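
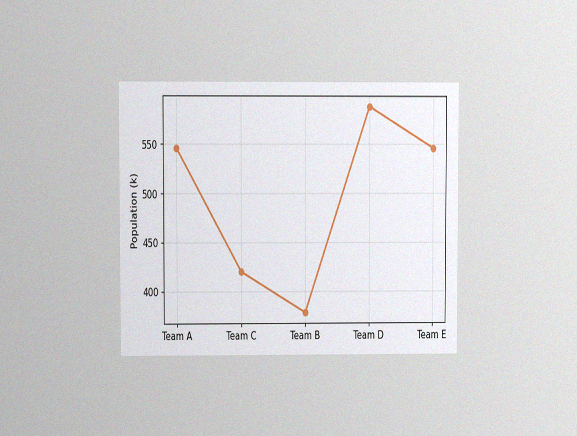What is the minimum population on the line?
378k

The chart is viewed at a slight angle, with some photo noise. The lowest point is at Team B, and reading across to the y-axis gives 378k.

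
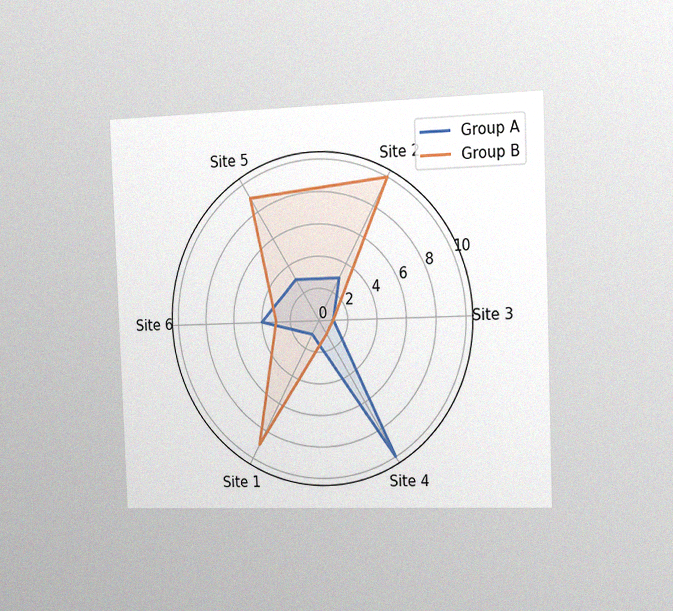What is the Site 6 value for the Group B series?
The chart is tilted about 2° counter-clockwise and viewed slightly from the right, with some photo noise. On the Site 6 axis, Group B reaches 3.

3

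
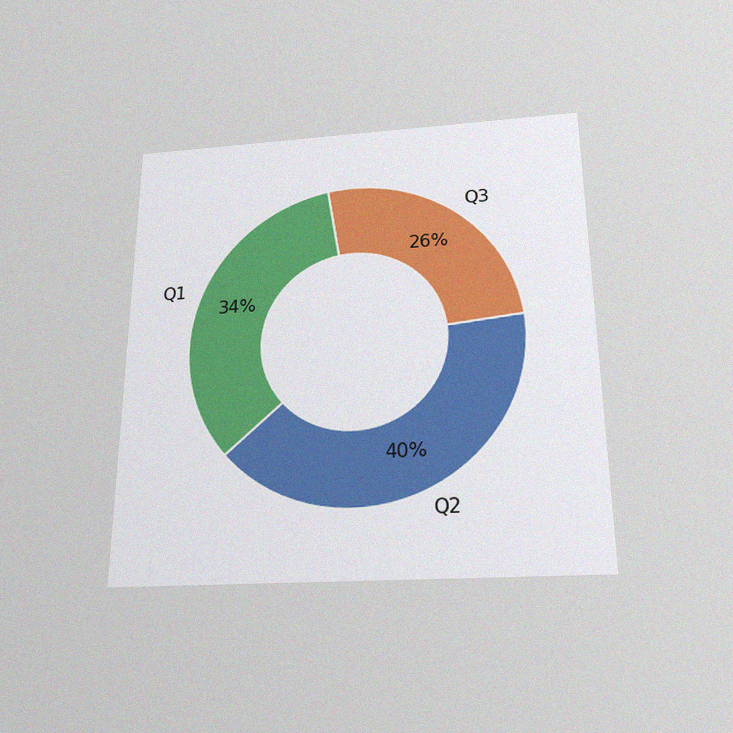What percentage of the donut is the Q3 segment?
26%

The chart is viewed slightly from below, with some photo noise. The Q3 segment takes up 26% of the ring.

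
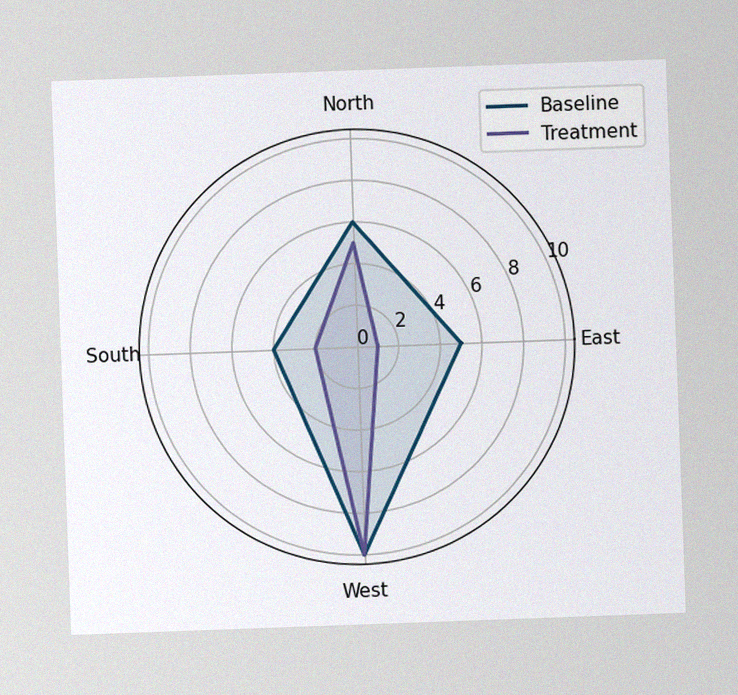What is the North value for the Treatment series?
The chart is tilted about 2° counter-clockwise, with some photo noise. On the North axis, Treatment reaches 5.

5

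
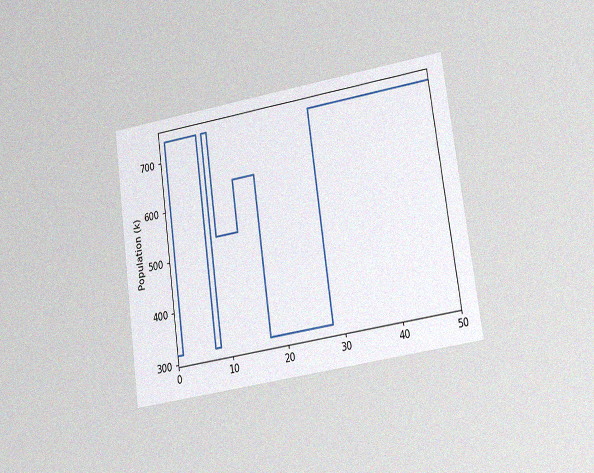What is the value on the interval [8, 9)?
The chart is tilted about 8° counter-clockwise and viewed at a slight angle, with some photo noise. On [8, 9) the step sits at 742k.

742k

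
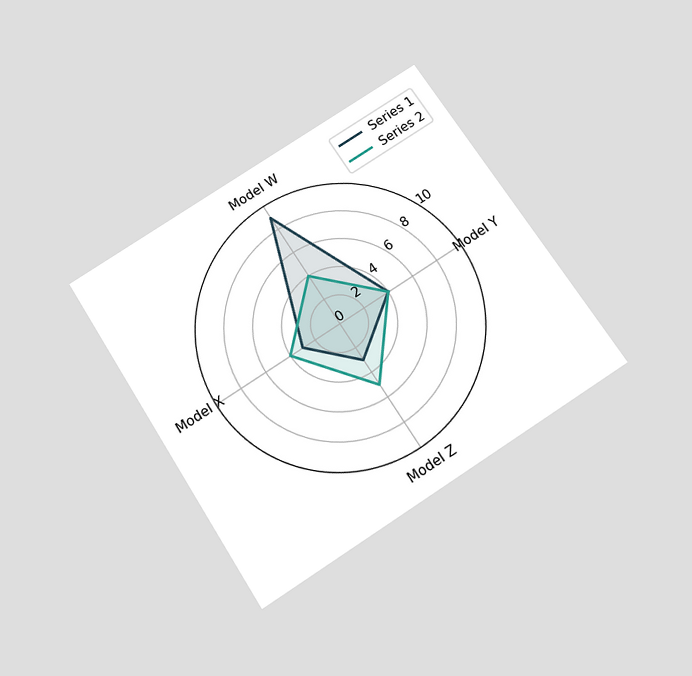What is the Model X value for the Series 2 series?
4

The chart is tilted about 33° counter-clockwise and viewed slightly from below. On the Model X axis, Series 2 reaches 4.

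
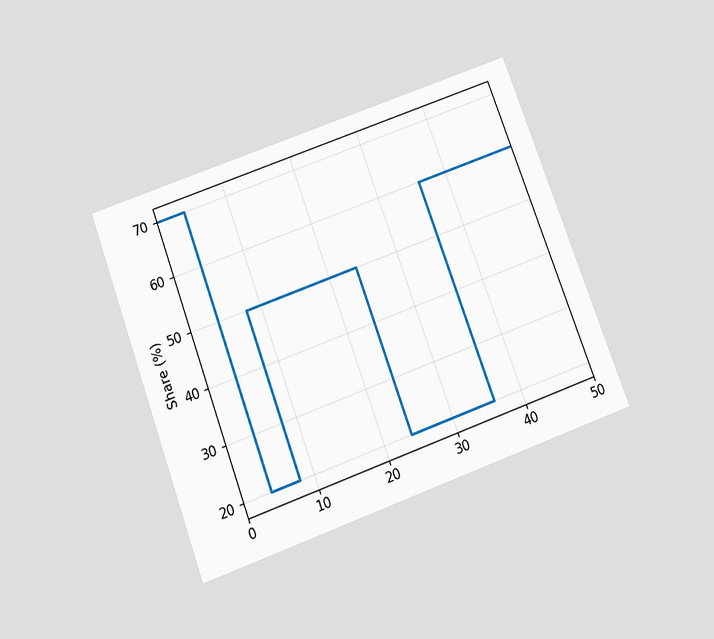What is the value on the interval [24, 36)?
20%

The chart is tilted about 20° counter-clockwise and viewed slightly from below. On [24, 36) the step sits at 20%.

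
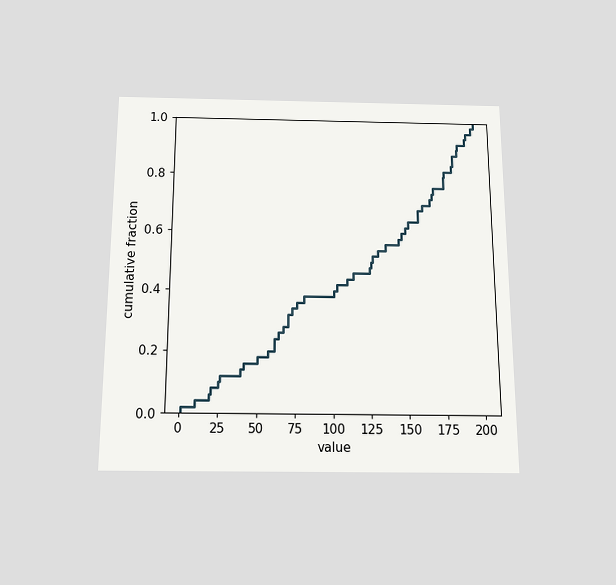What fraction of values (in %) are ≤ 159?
The chart is viewed slightly from below. At x=159 the ECDF step is at 68%.

68%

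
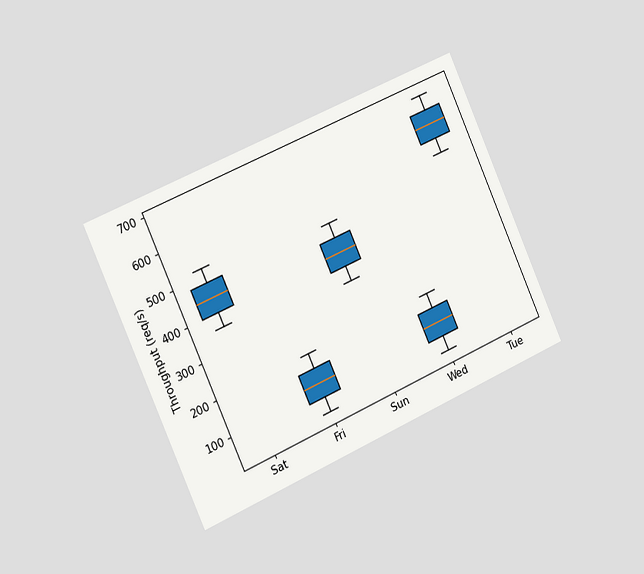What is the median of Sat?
The chart is tilted about 24° counter-clockwise and viewed slightly from the left. The median line in the Sat box sits at 440req/s.

440req/s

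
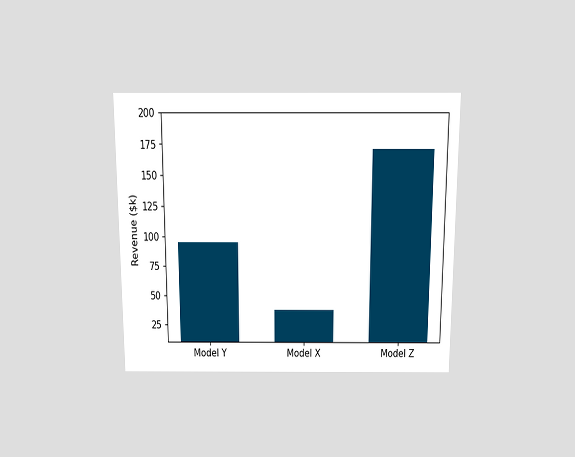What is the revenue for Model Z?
$171k

The chart is viewed slightly from above. Reading along the chart's y-axis, the Model Z bar reaches $171k.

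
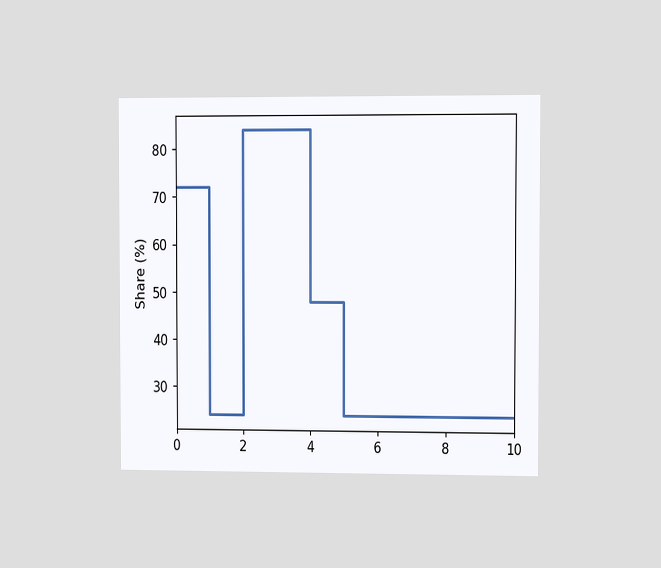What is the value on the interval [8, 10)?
24%

The chart is viewed slightly from the right. On [8, 10) the step sits at 24%.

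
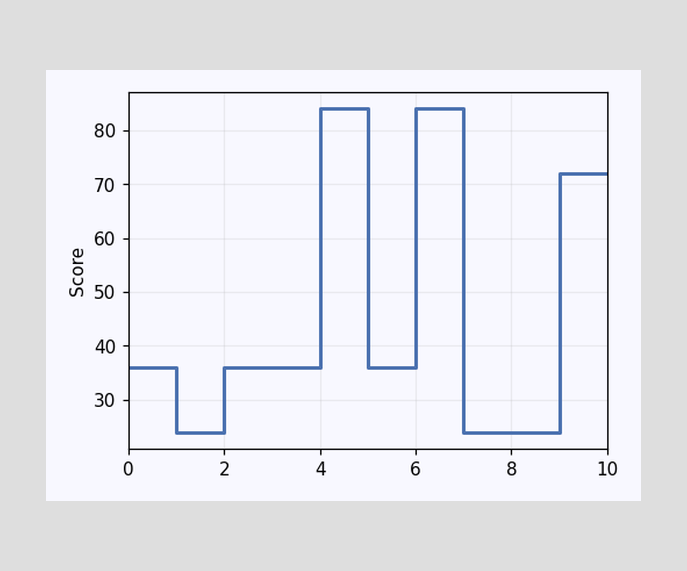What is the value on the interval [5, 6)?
36

On [5, 6) the step sits at 36.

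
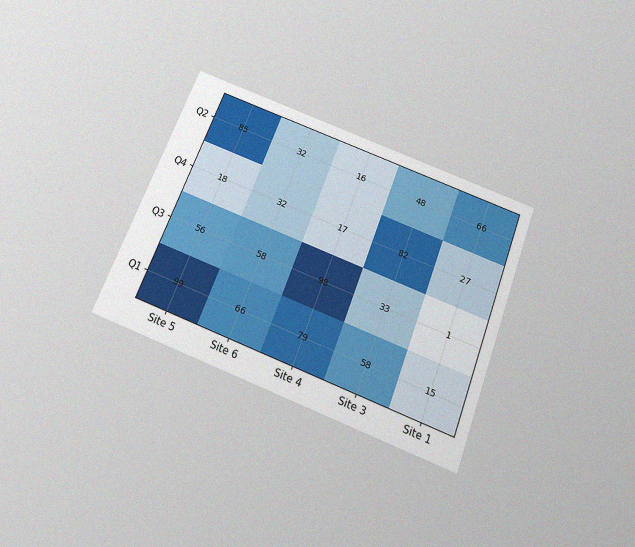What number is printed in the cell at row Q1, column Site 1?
15

The chart is tilted about 21° clockwise and viewed slightly from below, with some photo noise. The (Q1, Site 1) cell reads 15.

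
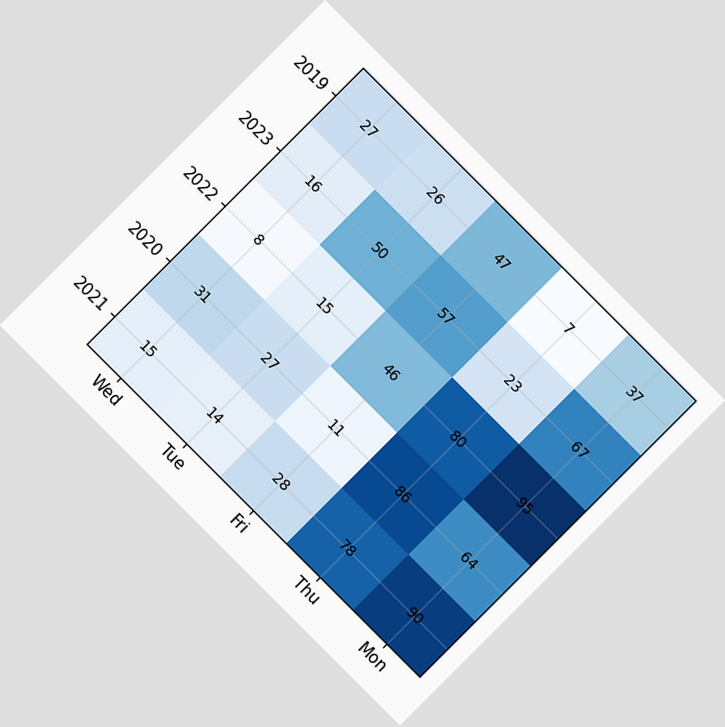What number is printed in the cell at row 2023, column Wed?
The chart is tilted about 45° clockwise. The (2023, Wed) cell reads 16.

16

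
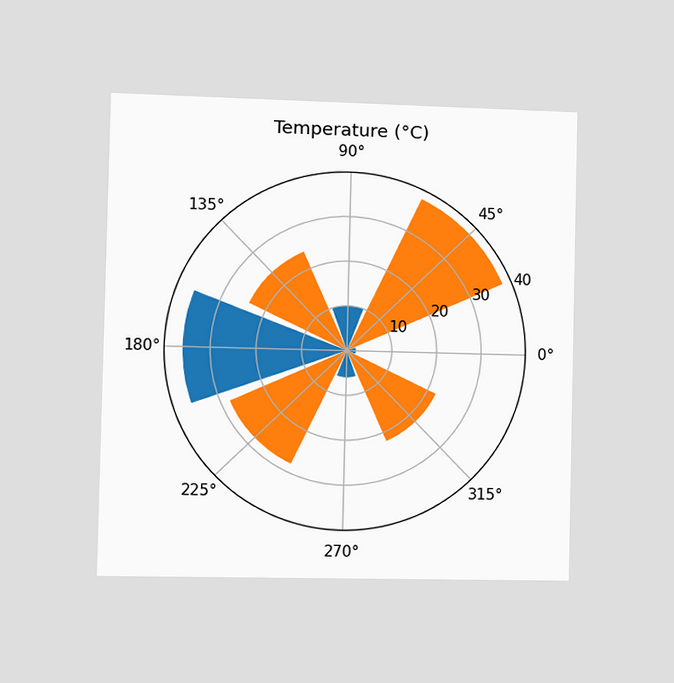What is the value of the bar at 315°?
The chart is viewed slightly from the left. The bar at 315° reaches 22°C on the radial axis.

22°C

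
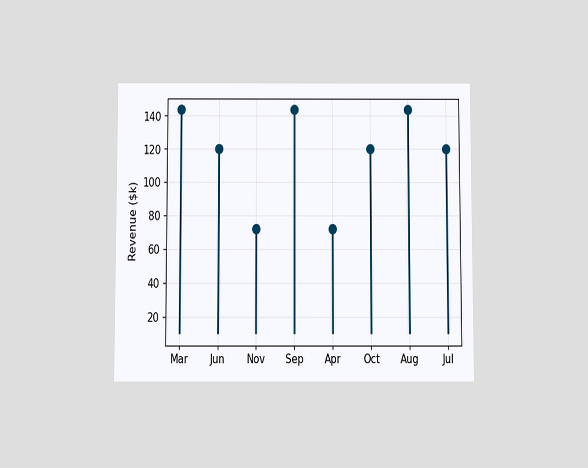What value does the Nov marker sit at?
The chart is viewed slightly from below. The Nov marker sits at $72k.

$72k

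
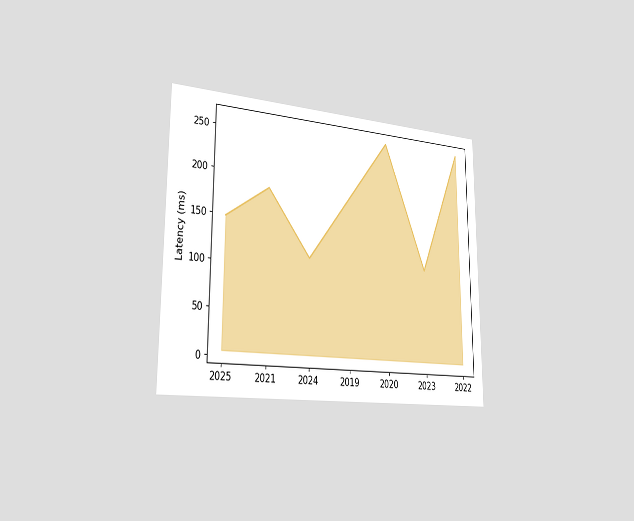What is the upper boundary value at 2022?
259ms

The chart is viewed slightly from the left. At 2022 the upper boundary is at 259ms.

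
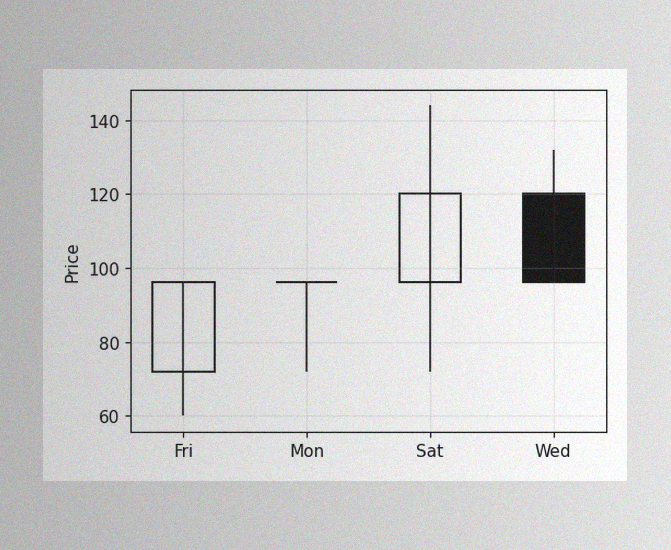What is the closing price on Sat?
The image has some photo noise and uneven lighting. The Sat candle closes at 120.

120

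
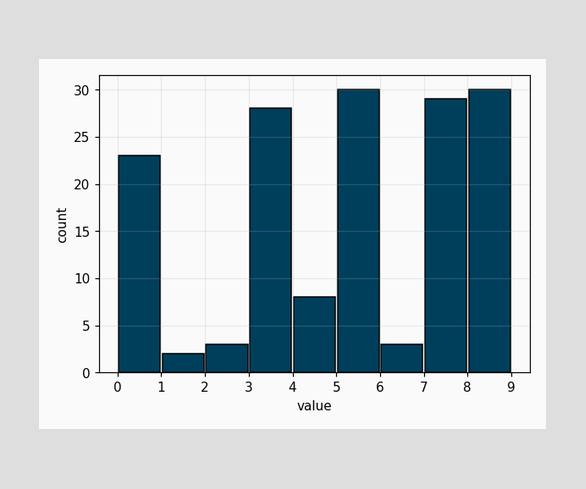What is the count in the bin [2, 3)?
3

The [2, 3) bin has height 3.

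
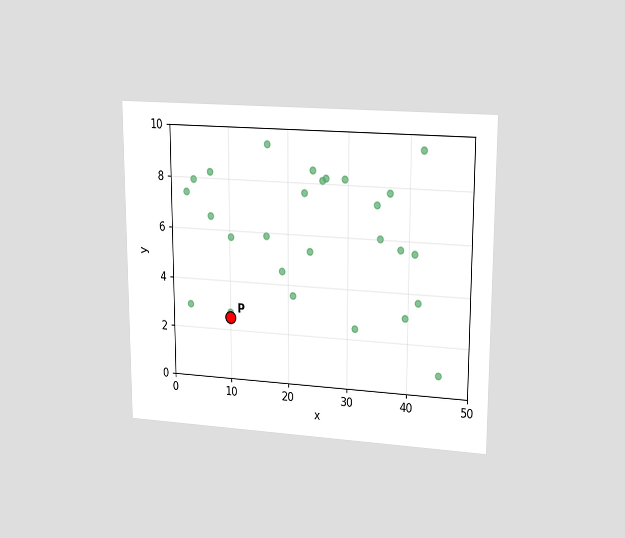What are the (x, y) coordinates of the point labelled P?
(10, 2.5)

The chart is viewed at a slight angle. Following the gridlines from P to each axis, P sits at (10, 2.5).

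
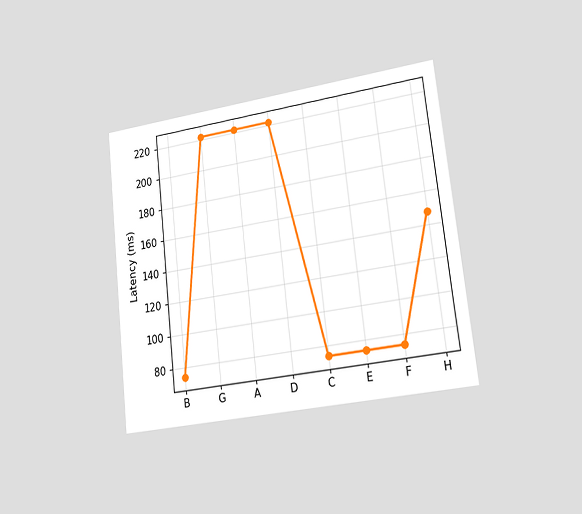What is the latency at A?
The chart is tilted about 6° counter-clockwise and viewed slightly from the right. At A, the line is at 222ms.

222ms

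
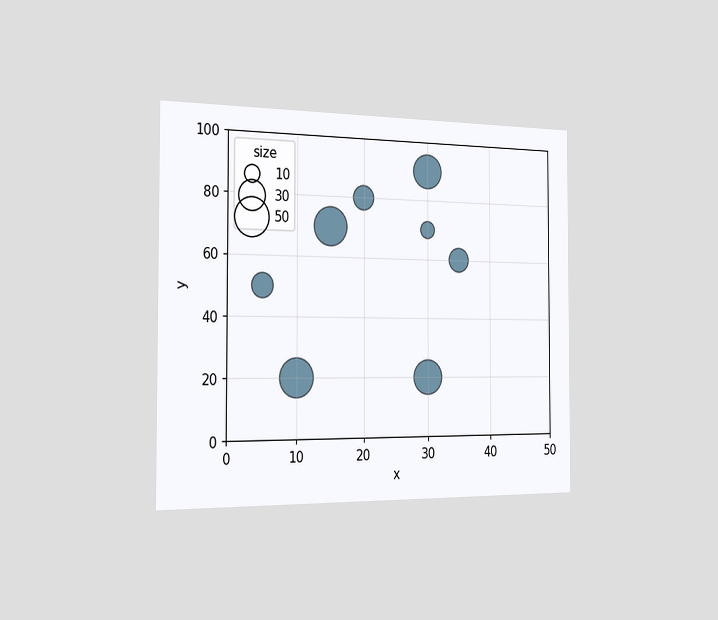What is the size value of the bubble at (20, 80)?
20

The chart is viewed slightly from the left. Matching the bubble at (20, 80) against the size legend gives 20.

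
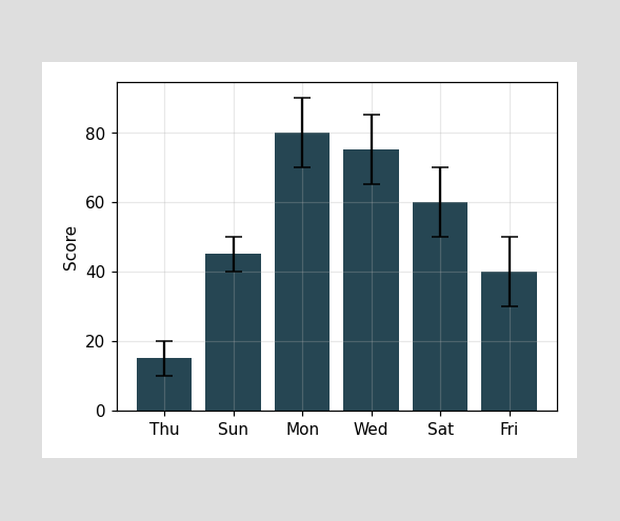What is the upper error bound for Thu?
The Thu bar's upper whisker reaches 20.

20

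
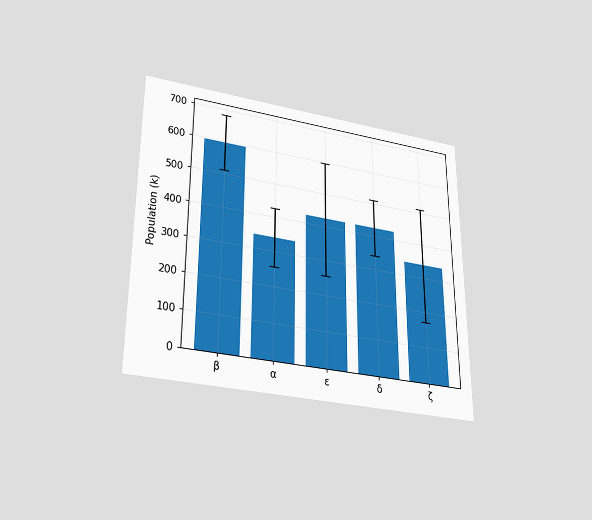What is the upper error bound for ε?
595k

The chart is viewed slightly from below. The ε bar's upper whisker reaches 595k.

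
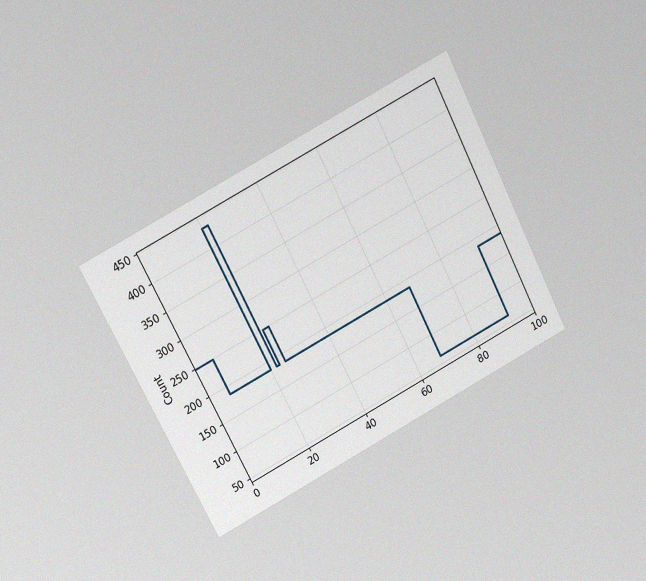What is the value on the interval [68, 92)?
62

The chart is tilted about 27° counter-clockwise and viewed at a slight angle, with some photo noise. On [68, 92) the step sits at 62.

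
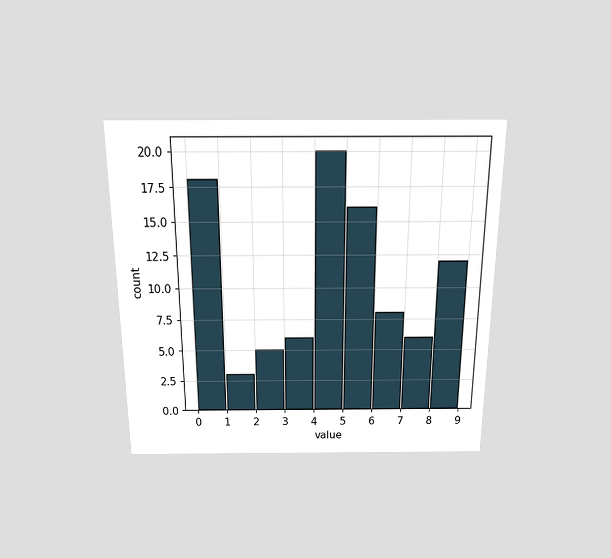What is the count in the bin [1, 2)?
3

The chart is viewed slightly from above. The [1, 2) bin has height 3.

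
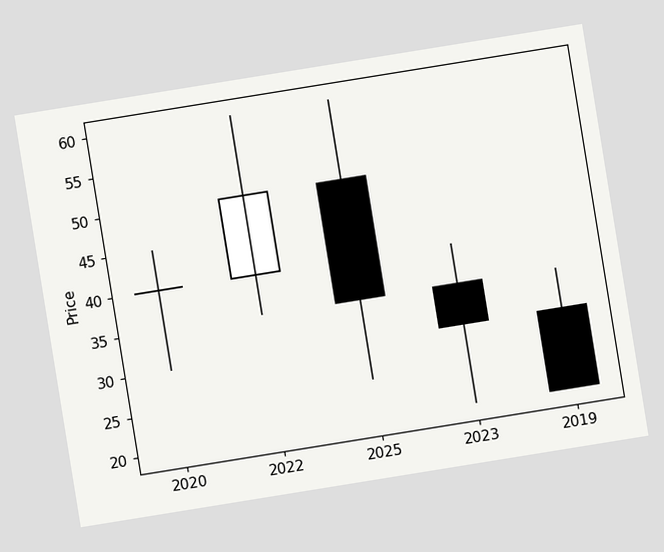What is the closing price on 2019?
The chart is tilted about 9° counter-clockwise. The 2019 candle closes at 20.

20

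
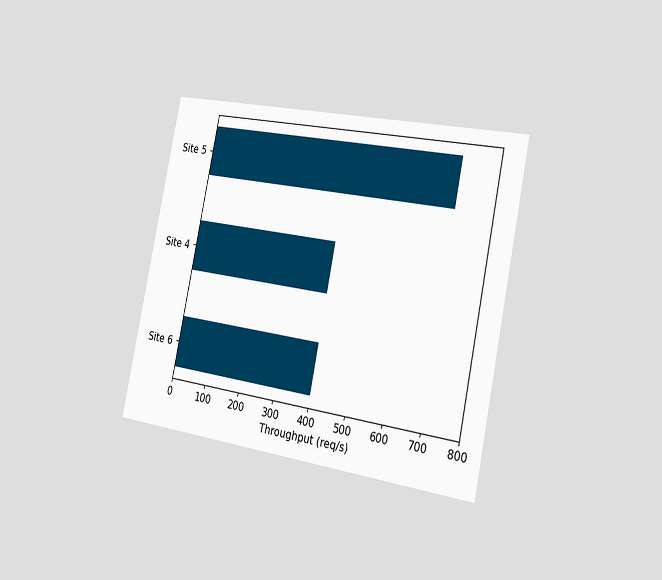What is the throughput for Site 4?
400req/s

The chart is tilted about 12° clockwise and viewed slightly from the right. Reading along the chart's x-axis, the Site 4 bar reaches 400req/s.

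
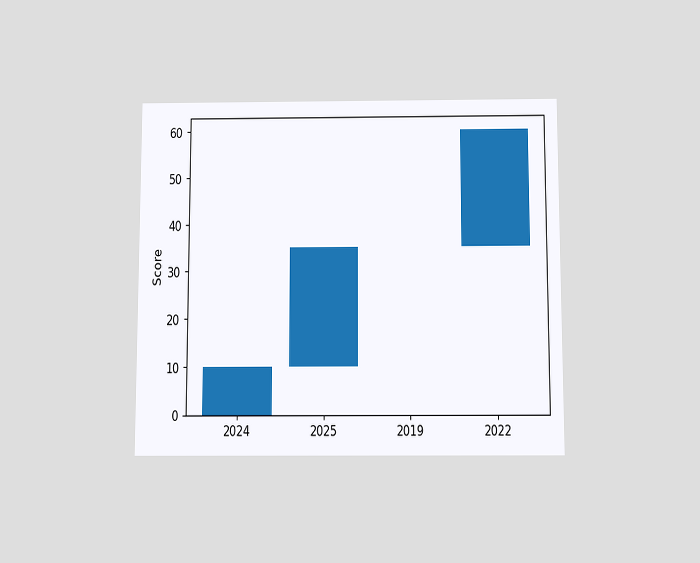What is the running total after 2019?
35

The chart is viewed slightly from below. After 2019 the running total reaches 35.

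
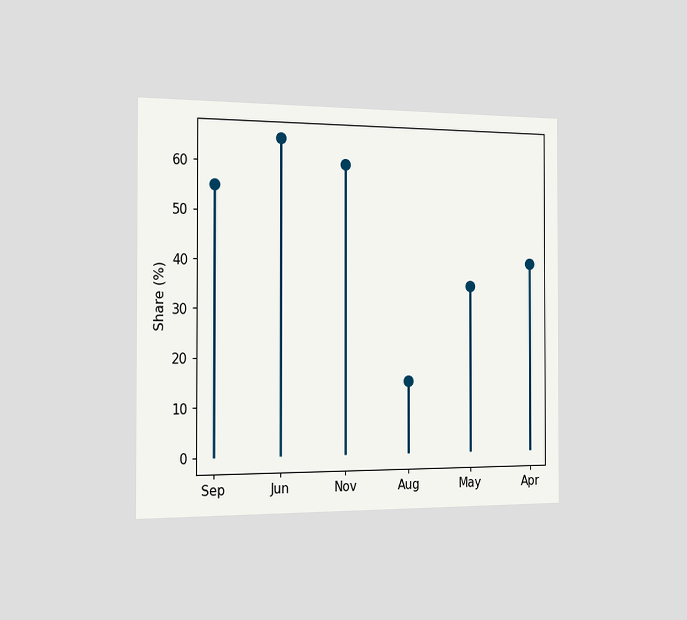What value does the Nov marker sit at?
60%

The chart is viewed slightly from the left. The Nov marker sits at 60%.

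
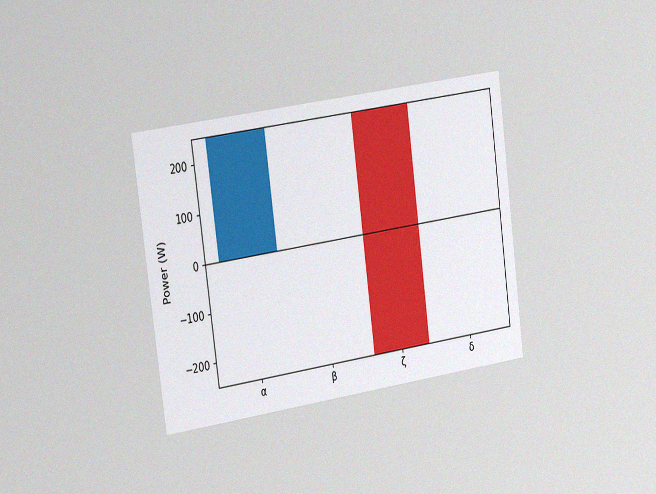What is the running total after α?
The chart is tilted about 8° counter-clockwise and viewed slightly from the left, with some photo noise. After α the running total reaches 250W.

250W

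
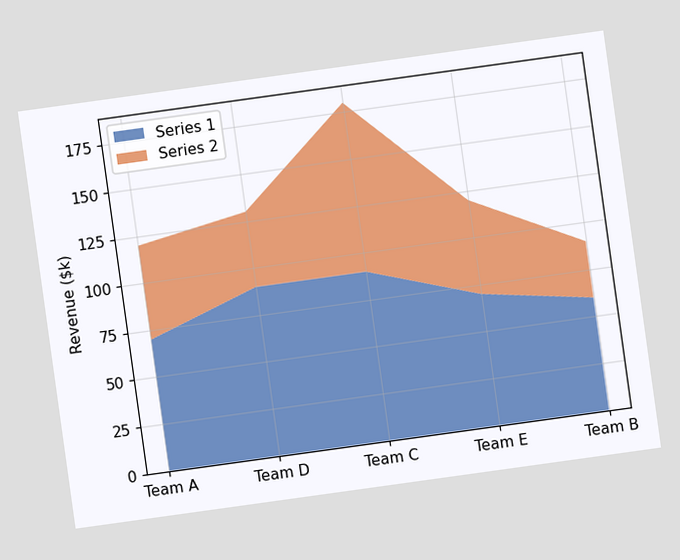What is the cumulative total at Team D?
$130k

The chart is tilted about 8° counter-clockwise. The stacked total at Team D reaches $130k.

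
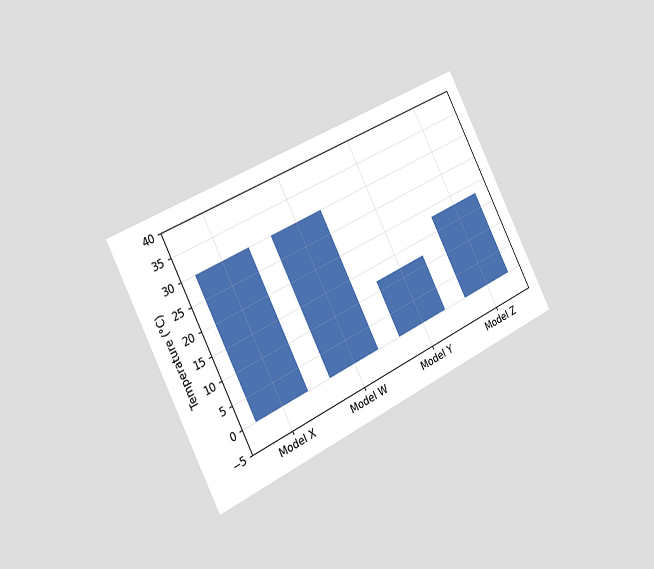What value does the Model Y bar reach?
12°C

The chart is tilted about 26° counter-clockwise and viewed slightly from the left. Reading along the chart's y-axis, the Model Y bar reaches 12°C.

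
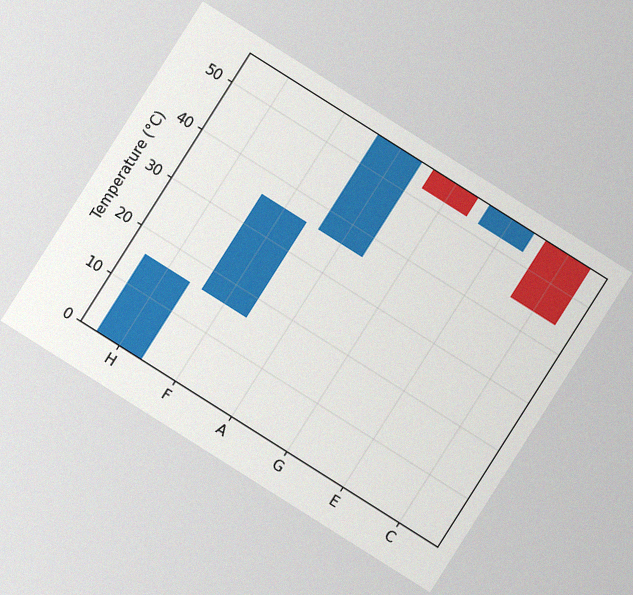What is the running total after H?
The chart is tilted about 32° clockwise, with some photo noise. After H the running total reaches 16°C.

16°C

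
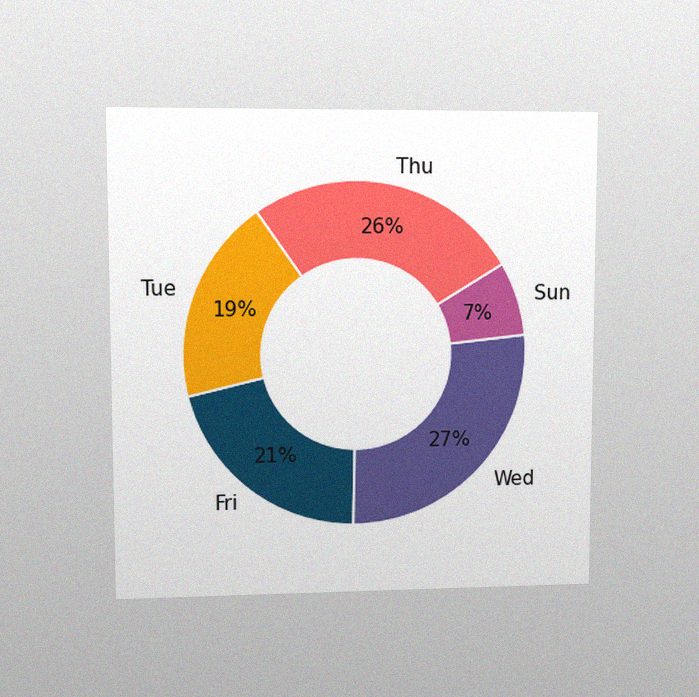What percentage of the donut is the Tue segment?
The chart is viewed at a slight angle, with some photo noise. The Tue segment takes up 19% of the ring.

19%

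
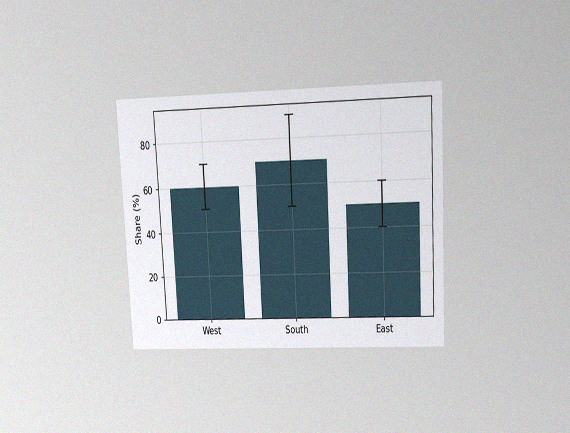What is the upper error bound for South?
The chart is tilted about 3° counter-clockwise and viewed at a slight angle, with some photo noise. The South bar's upper whisker reaches 90%.

90%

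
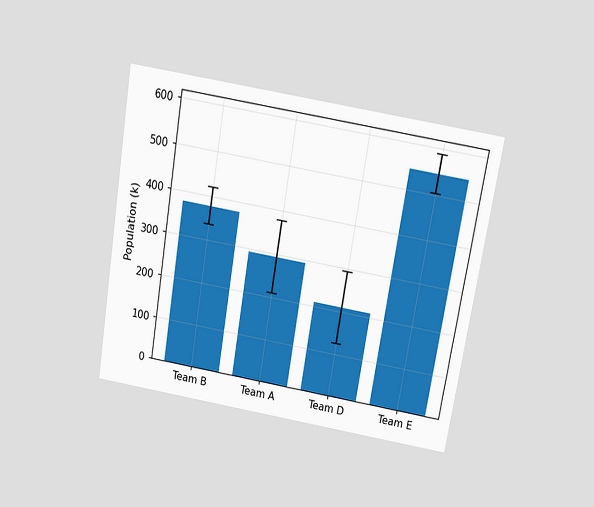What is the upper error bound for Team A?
378k

The chart is tilted about 10° clockwise and viewed slightly from above. The Team A bar's upper whisker reaches 378k.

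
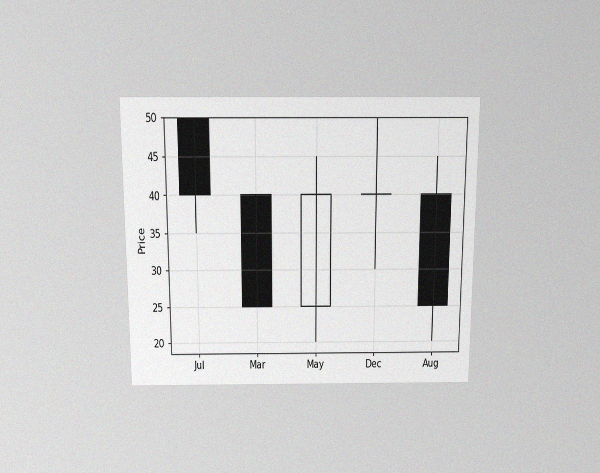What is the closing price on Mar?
The chart is viewed slightly from above, with some photo noise. The Mar candle closes at 25.

25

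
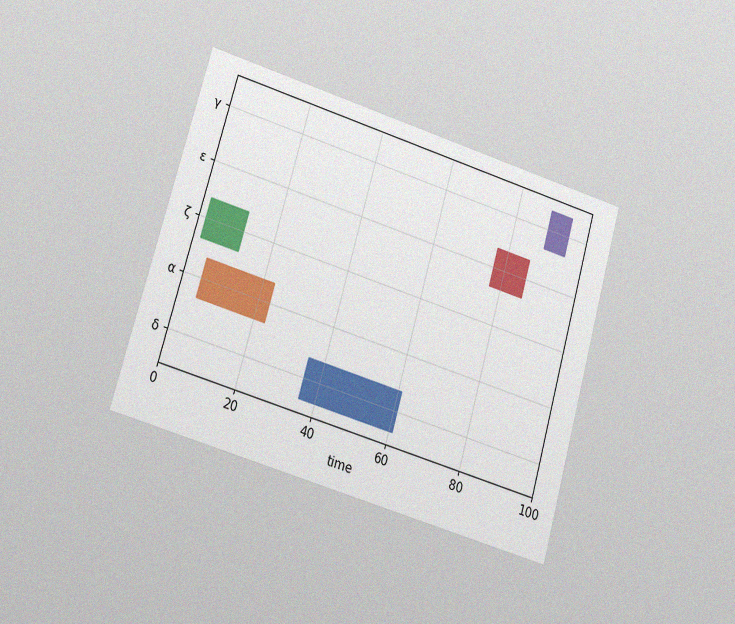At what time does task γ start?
89

The chart is tilted about 16° clockwise and viewed at a slight angle, with some photo noise. The γ bar begins at t=89.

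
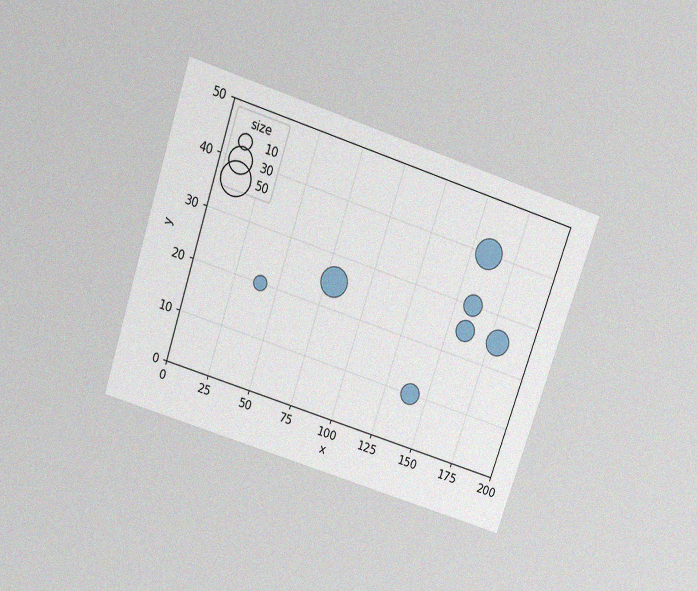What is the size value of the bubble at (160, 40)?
The chart is tilted about 18° clockwise and viewed slightly from above, with some photo noise. Matching the bubble at (160, 40) against the size legend gives 40.

40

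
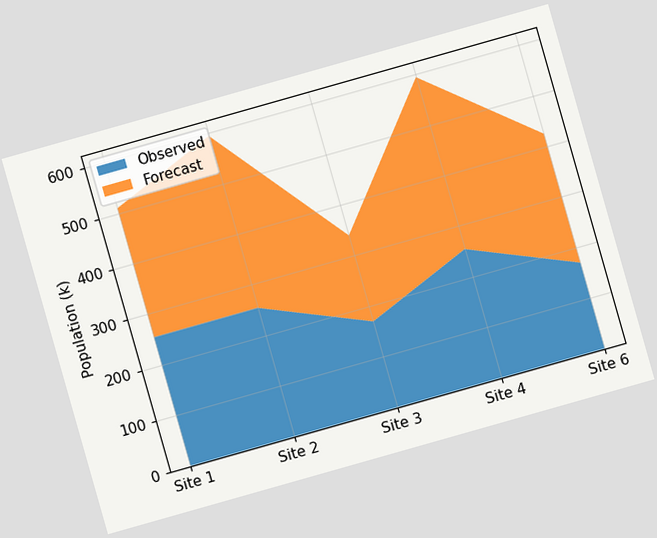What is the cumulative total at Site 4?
The chart is tilted about 16° counter-clockwise. The stacked total at Site 4 reaches 595k.

595k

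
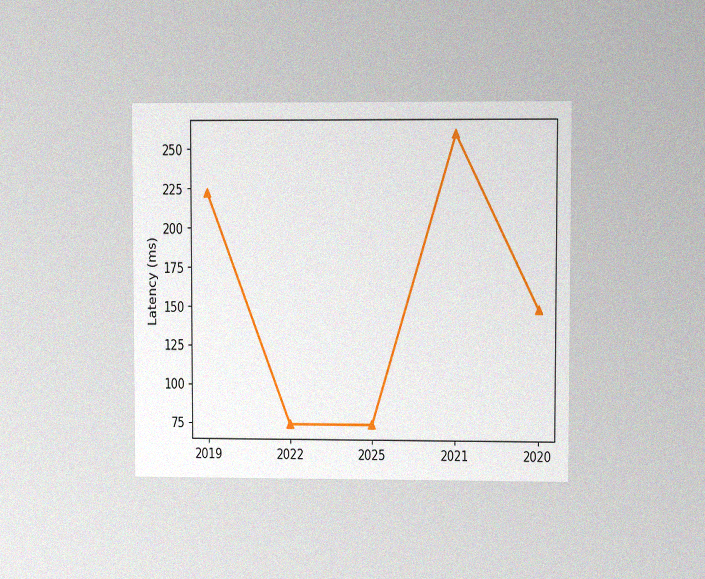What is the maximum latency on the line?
259ms

The chart is viewed at a slight angle, with some photo noise. The highest point is at 2021, and reading across to the y-axis gives 259ms.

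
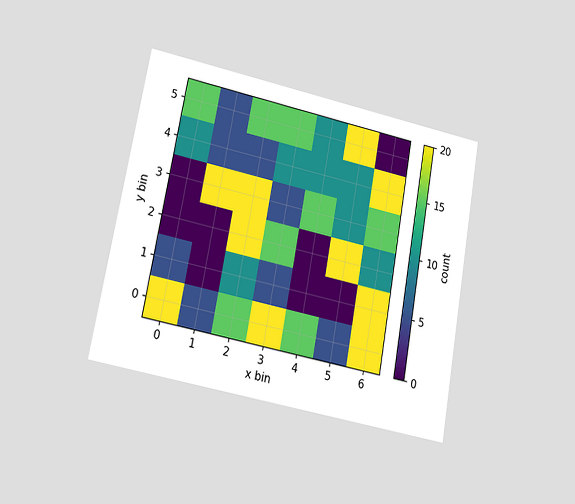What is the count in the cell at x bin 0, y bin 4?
The chart is tilted about 10° clockwise and viewed at a slight angle. Matching the cell (0, 4) against the colorbar gives 10.

10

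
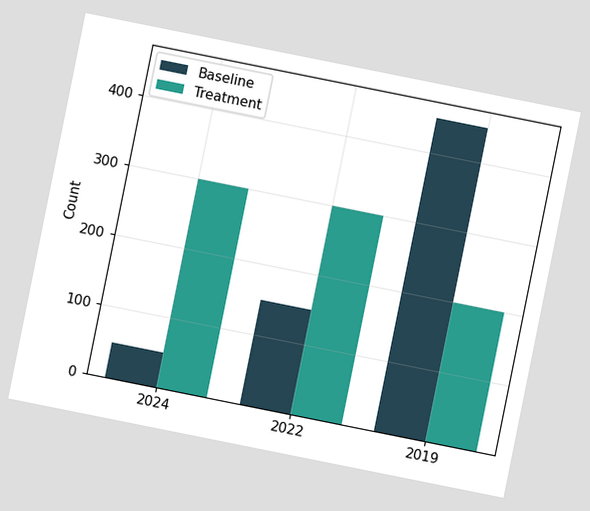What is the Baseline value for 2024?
50

The chart is tilted about 11° clockwise. The Baseline bar at 2024 reaches 50 on the y-axis.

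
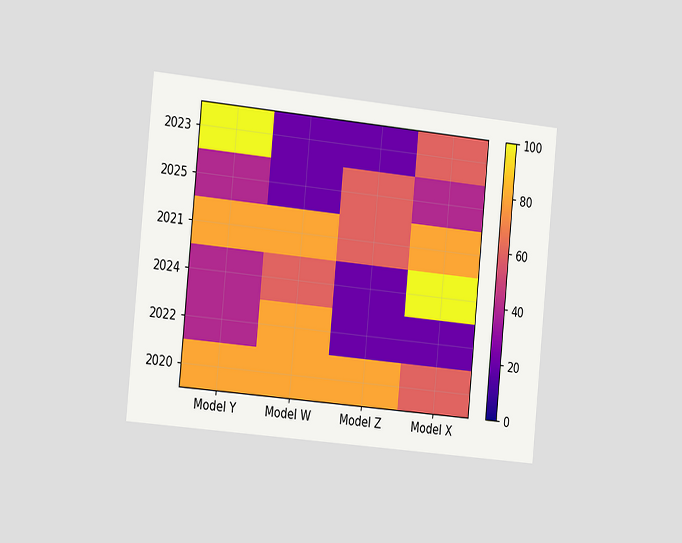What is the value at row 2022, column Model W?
The chart is tilted about 6° clockwise and viewed slightly from the left. Matching cell (2022, Model W) against the colorbar gives 80.

80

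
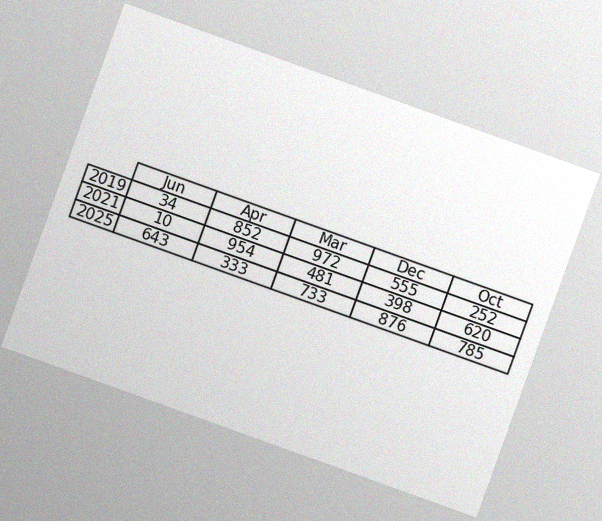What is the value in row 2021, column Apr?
954

The chart is tilted about 20° clockwise, with some photo noise. The (2021, Apr) cell reads 954.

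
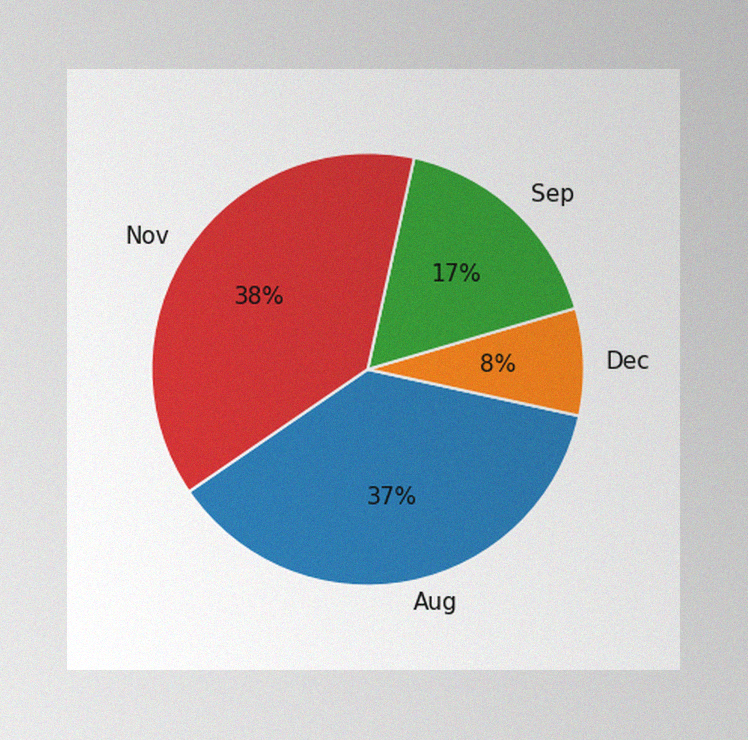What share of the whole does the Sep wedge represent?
The image has some photo noise and uneven lighting. The Sep slice takes up 17% of the pie.

17%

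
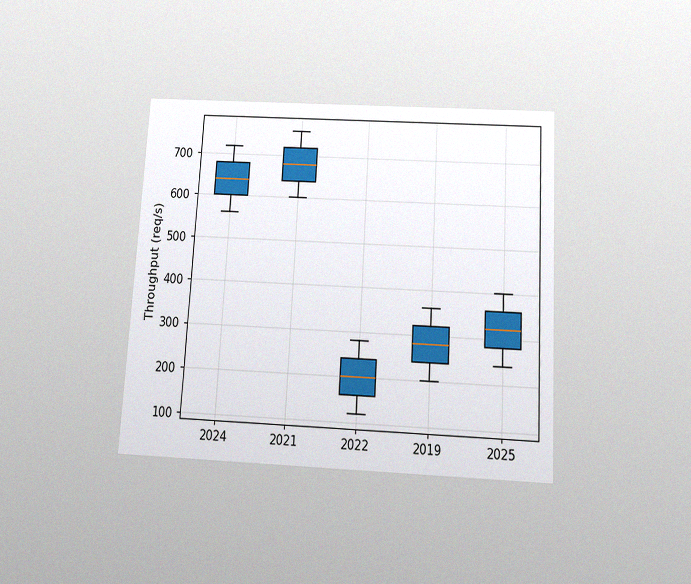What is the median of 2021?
680req/s

The chart is tilted about 3° clockwise and viewed slightly from below, with some photo noise. The median line in the 2021 box sits at 680req/s.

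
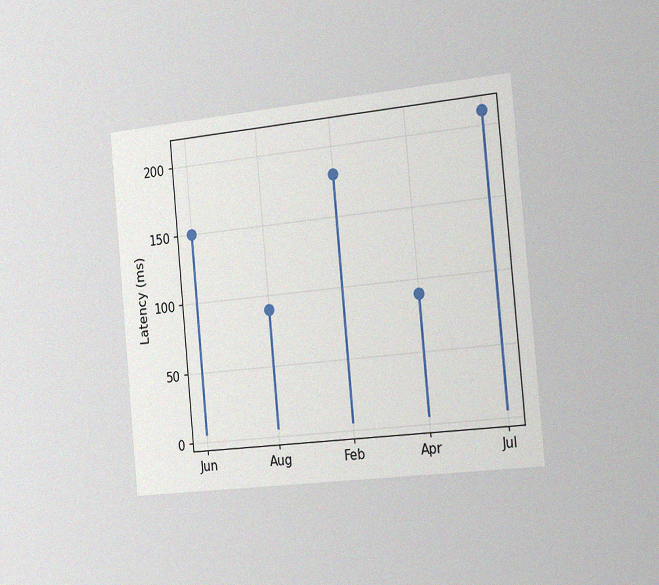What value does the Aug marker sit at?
The chart is tilted about 5° counter-clockwise and viewed slightly from the right, with some photo noise. The Aug marker sits at 90ms.

90ms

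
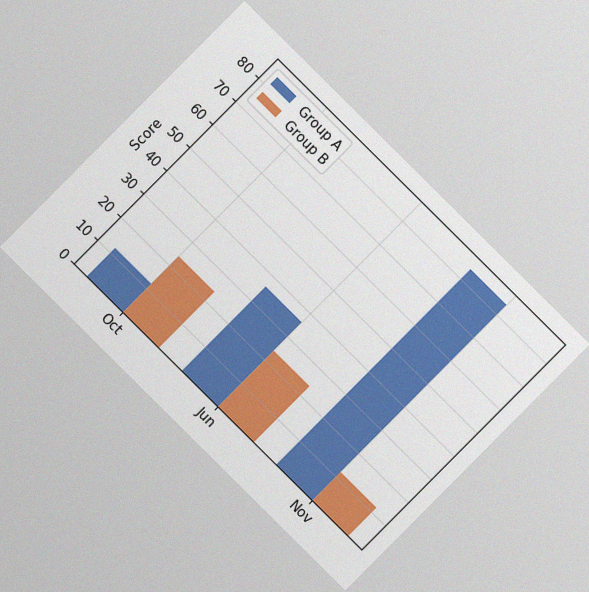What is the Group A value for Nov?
84

The chart is tilted about 45° clockwise, with some photo noise. The Group A bar at Nov reaches 84 on the y-axis.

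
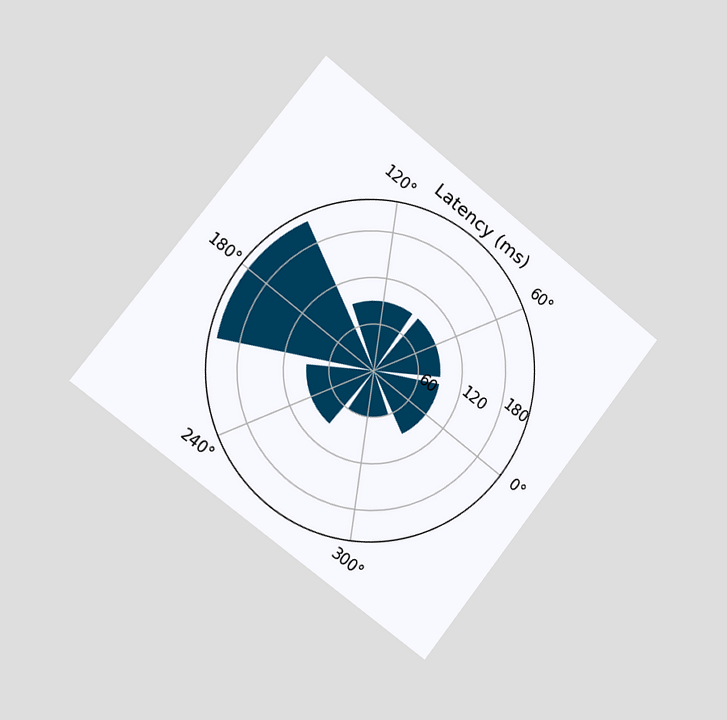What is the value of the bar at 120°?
90ms

The chart is tilted about 38° clockwise and viewed slightly from the left. The bar at 120° reaches 90ms on the radial axis.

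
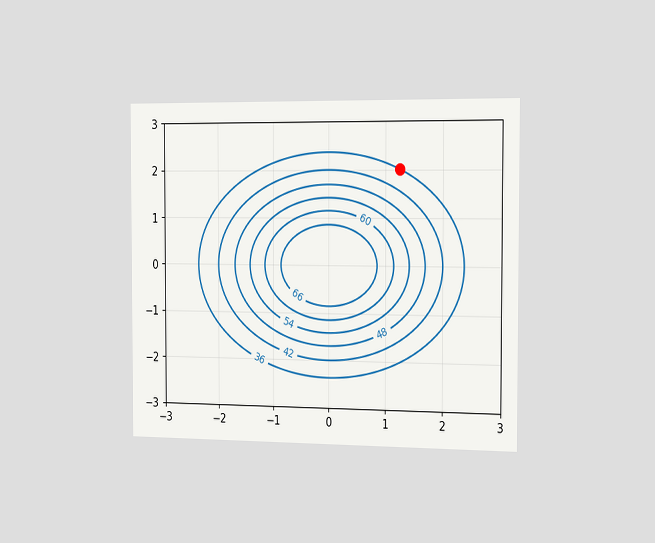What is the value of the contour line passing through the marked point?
36

The chart is viewed slightly from the right. The marked point sits on the contour labelled 36.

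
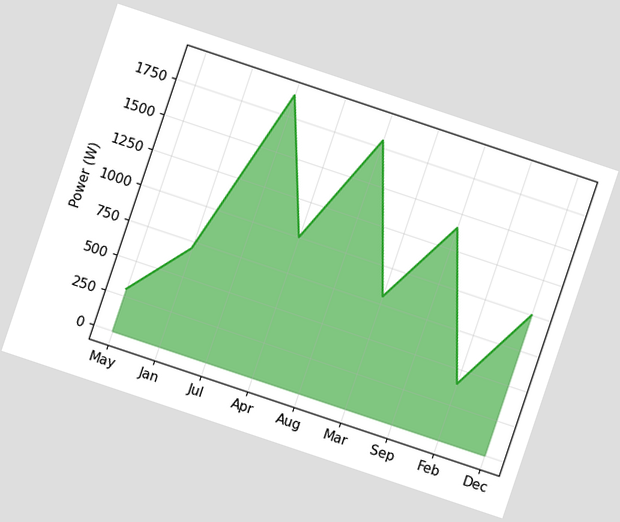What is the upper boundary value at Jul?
The chart is tilted about 19° clockwise. At Jul the upper boundary is at 1900W.

1900W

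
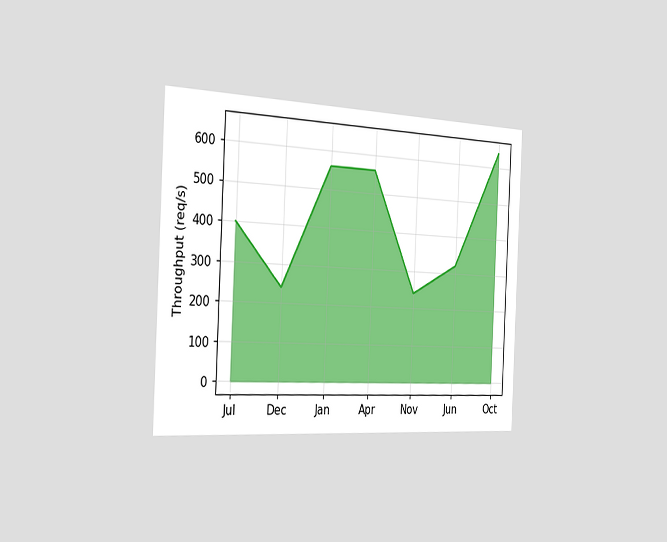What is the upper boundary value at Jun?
320req/s

The chart is tilted about 3° clockwise and viewed slightly from the left. At Jun the upper boundary is at 320req/s.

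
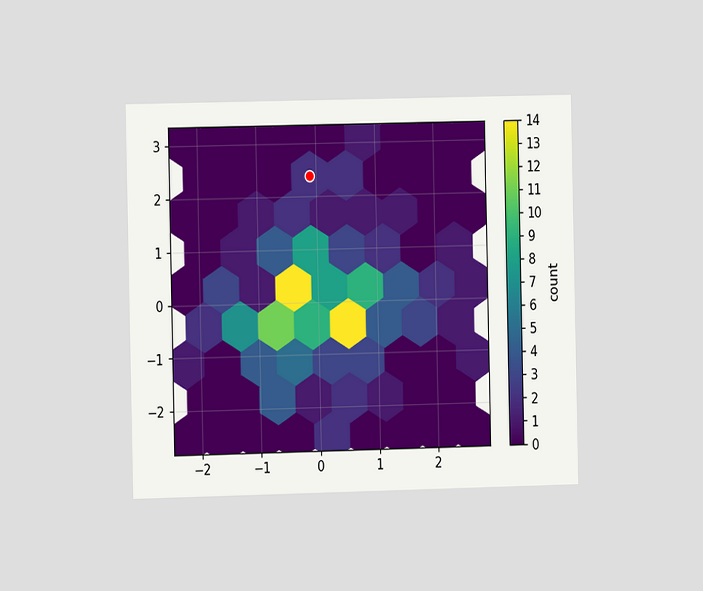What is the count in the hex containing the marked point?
2

The chart is viewed slightly from the left. The marked hex reads 2 on the colorbar.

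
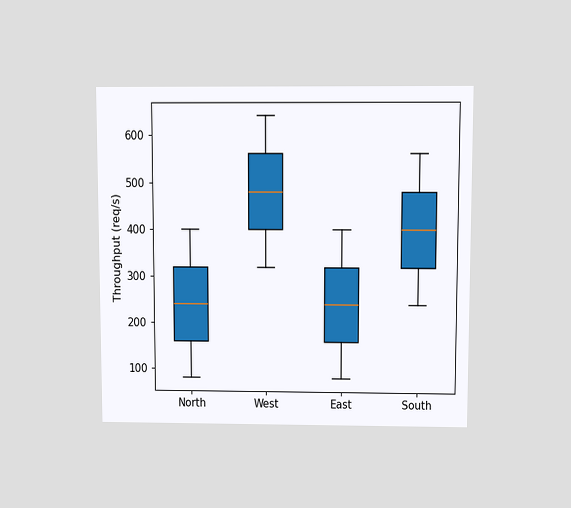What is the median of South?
400req/s

The chart is viewed slightly from above. The median line in the South box sits at 400req/s.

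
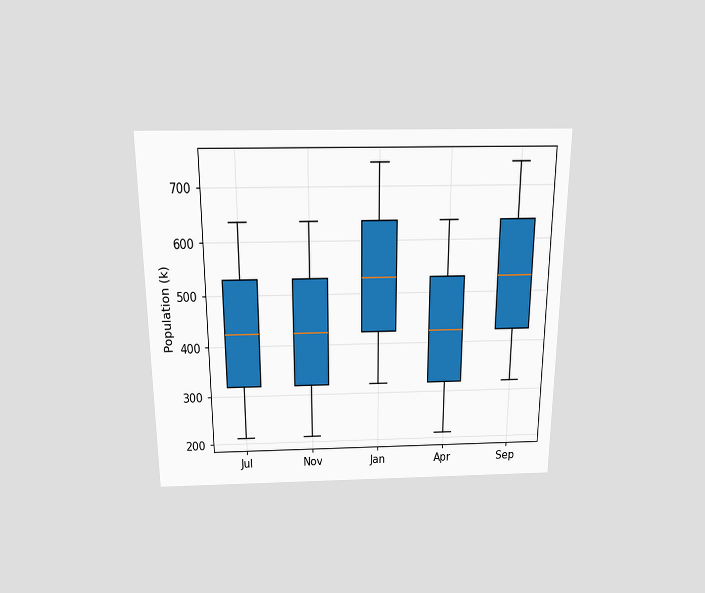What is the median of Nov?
424k

The chart is viewed slightly from above. The median line in the Nov box sits at 424k.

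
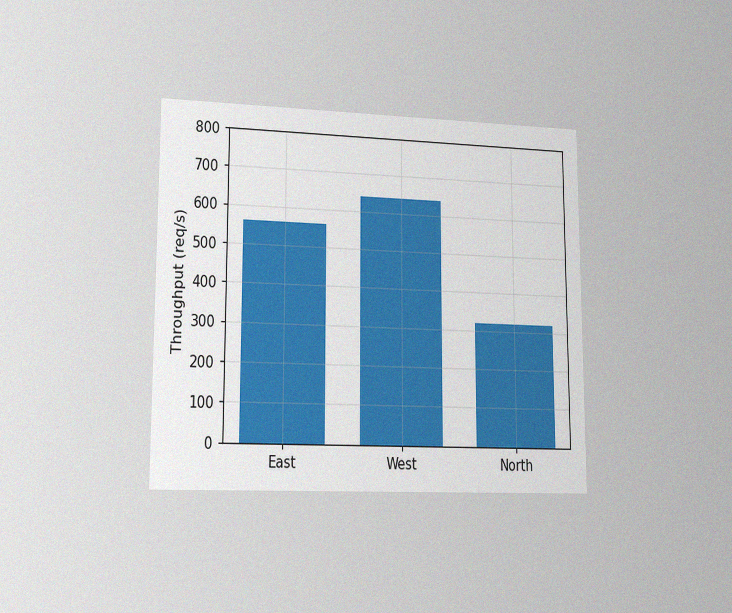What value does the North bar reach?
320req/s

The chart is viewed slightly from the left, with some photo noise. Reading along the chart's y-axis, the North bar reaches 320req/s.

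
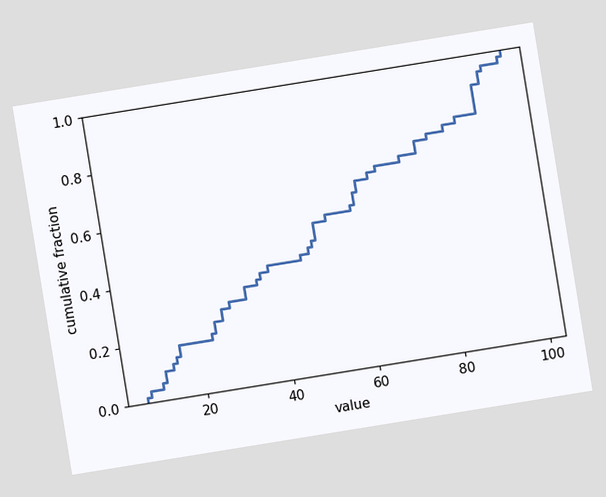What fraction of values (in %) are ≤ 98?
98%

The chart is tilted about 9° counter-clockwise. At x=98 the ECDF step is at 98%.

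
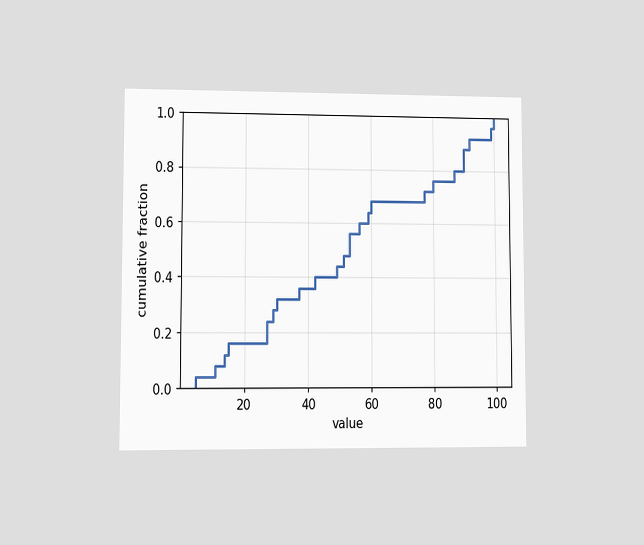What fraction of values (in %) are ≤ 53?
56%

The chart is viewed at a slight angle. At x=53 the ECDF step is at 56%.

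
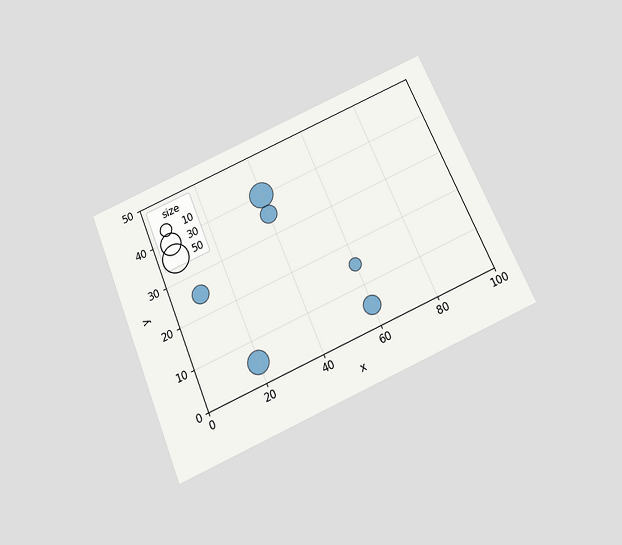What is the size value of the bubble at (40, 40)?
The chart is tilted about 23° counter-clockwise and viewed slightly from below. Matching the bubble at (40, 40) against the size legend gives 40.

40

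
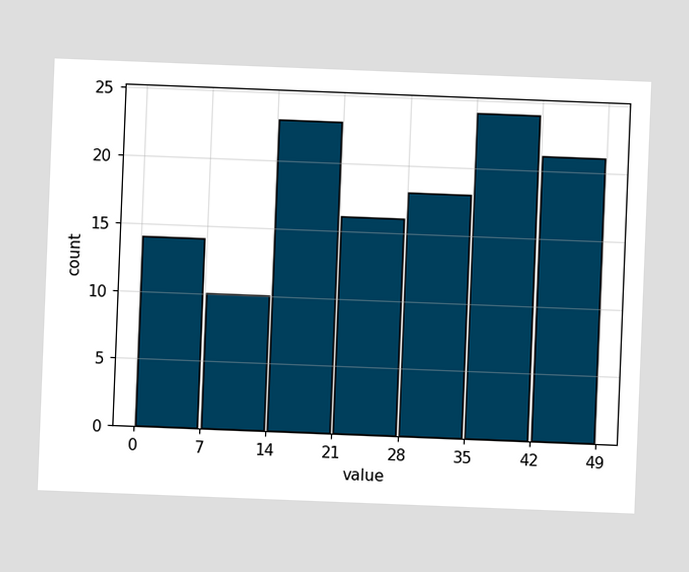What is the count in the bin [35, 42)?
The chart is tilted about 2° clockwise. The [35, 42) bin has height 24.

24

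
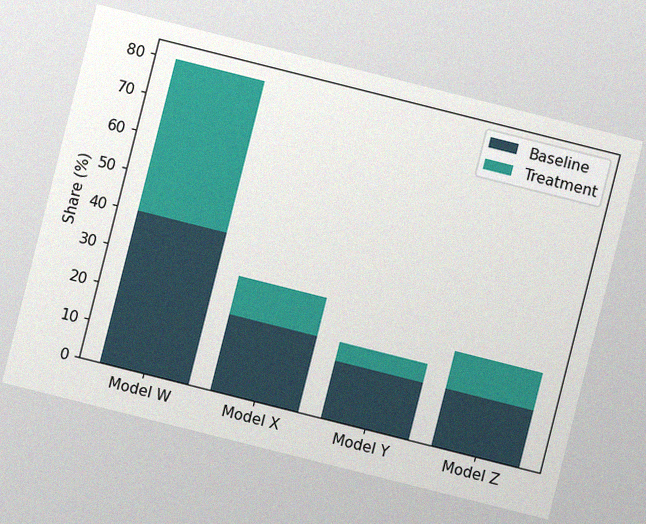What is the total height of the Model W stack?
80%

The chart is tilted about 14° clockwise, with some photo noise. The Model W stack's top reaches 80% on the y-axis.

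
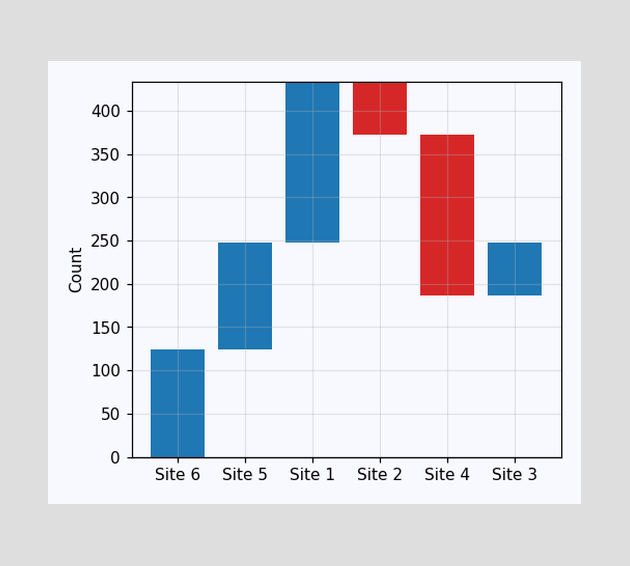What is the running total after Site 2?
After Site 2 the running total reaches 372.

372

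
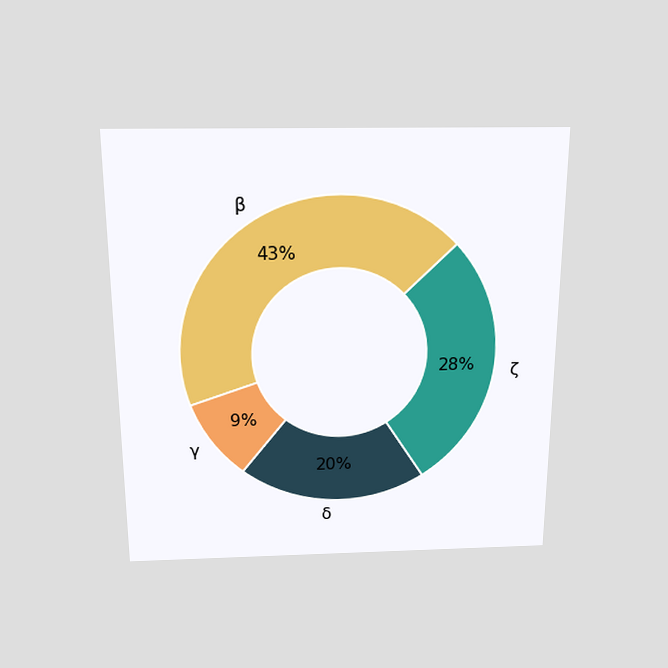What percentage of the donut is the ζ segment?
28%

The chart is viewed slightly from above. The ζ segment takes up 28% of the ring.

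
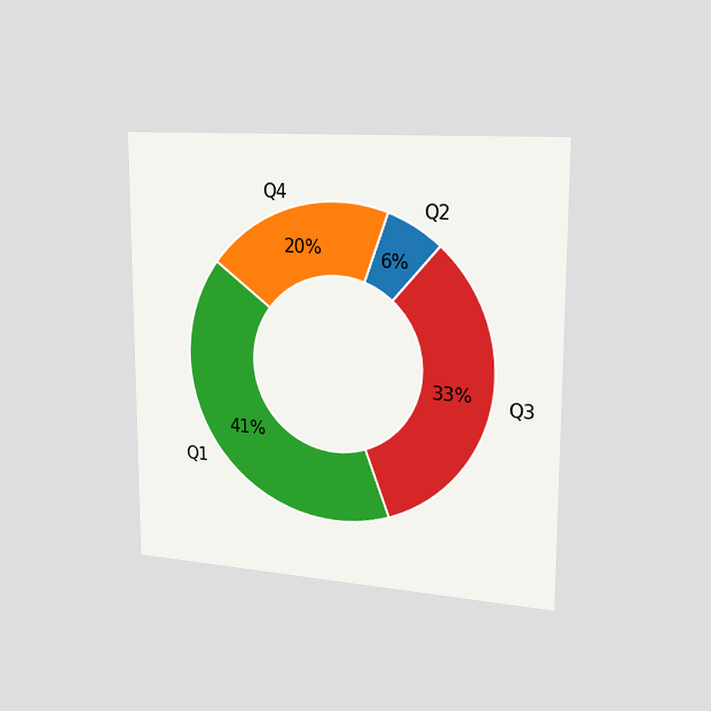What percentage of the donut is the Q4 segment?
The chart is viewed slightly from the right. The Q4 segment takes up 20% of the ring.

20%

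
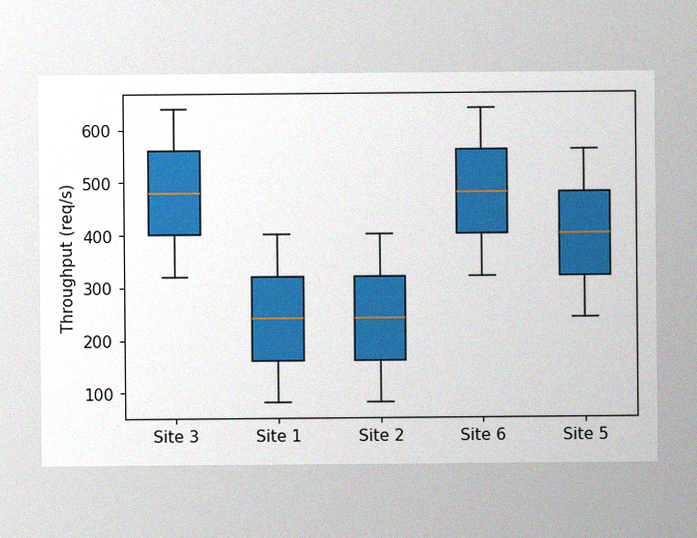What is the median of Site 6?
480req/s

The image has some photo noise and uneven lighting. The median line in the Site 6 box sits at 480req/s.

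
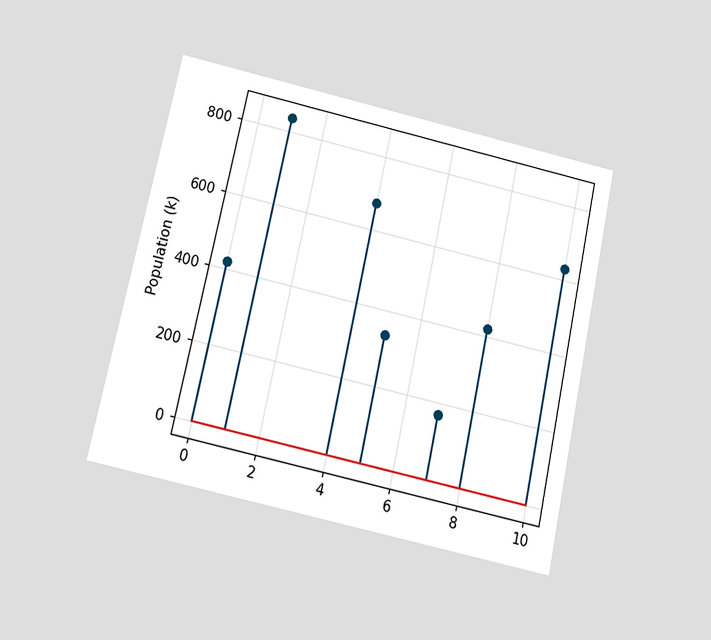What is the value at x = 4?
672k

The chart is tilted about 12° clockwise and viewed slightly from below. The stem at x=4 reaches 672k.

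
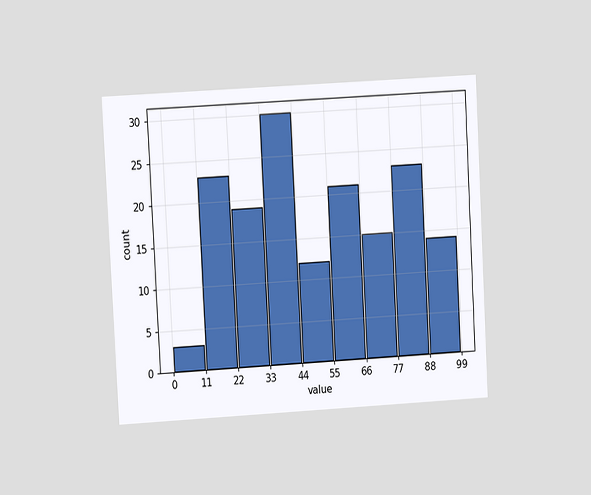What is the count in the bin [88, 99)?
14

The chart is tilted about 3° counter-clockwise and viewed at a slight angle. The [88, 99) bin has height 14.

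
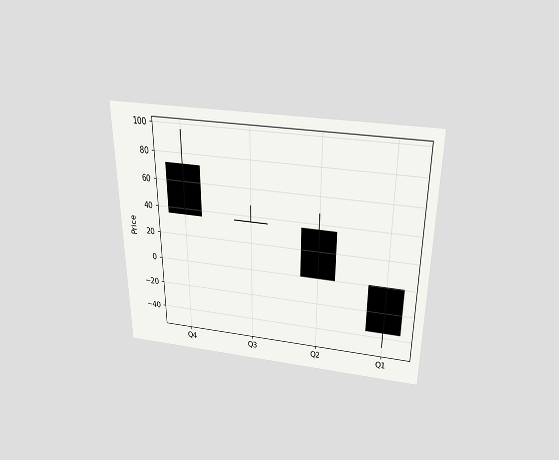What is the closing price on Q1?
The chart is viewed slightly from above. The Q1 candle closes at -36.

-36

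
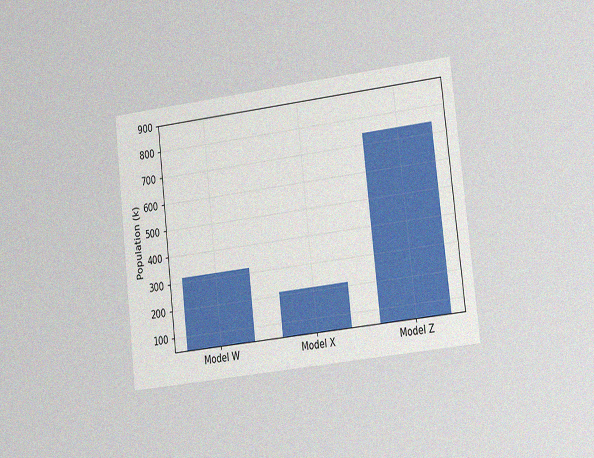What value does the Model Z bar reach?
The chart is tilted about 7° counter-clockwise and viewed at a slight angle, with some photo noise. Reading along the chart's y-axis, the Model Z bar reaches 742k.

742k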